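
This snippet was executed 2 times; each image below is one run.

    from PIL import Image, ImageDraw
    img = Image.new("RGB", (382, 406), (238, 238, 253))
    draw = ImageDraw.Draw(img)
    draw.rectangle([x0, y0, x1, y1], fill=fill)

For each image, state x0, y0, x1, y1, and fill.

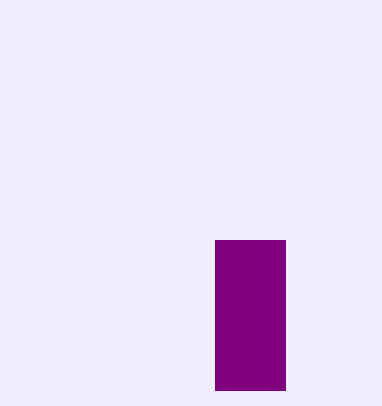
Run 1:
x0 = 215
y0 = 240
x1 = 285
y1 = 390
fill = 'purple'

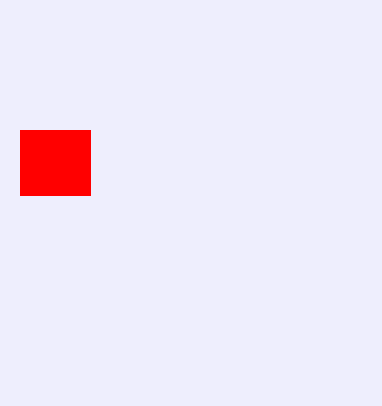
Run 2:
x0 = 20; y0 = 130; x1 = 90; y1 = 195; fill = 'red'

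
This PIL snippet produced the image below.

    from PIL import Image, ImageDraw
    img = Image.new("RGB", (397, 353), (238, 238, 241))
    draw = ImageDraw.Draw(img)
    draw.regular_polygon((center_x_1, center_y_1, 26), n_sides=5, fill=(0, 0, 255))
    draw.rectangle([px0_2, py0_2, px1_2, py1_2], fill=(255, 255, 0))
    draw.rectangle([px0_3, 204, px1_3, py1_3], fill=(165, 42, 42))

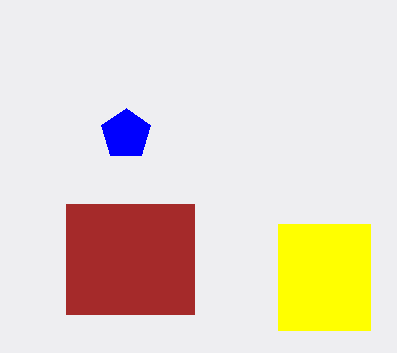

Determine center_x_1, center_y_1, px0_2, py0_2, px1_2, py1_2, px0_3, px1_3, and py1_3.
center_x_1 = 126
center_y_1 = 134
px0_2 = 278
py0_2 = 224
px1_2 = 370
py1_2 = 330
px0_3 = 66
px1_3 = 194
py1_3 = 314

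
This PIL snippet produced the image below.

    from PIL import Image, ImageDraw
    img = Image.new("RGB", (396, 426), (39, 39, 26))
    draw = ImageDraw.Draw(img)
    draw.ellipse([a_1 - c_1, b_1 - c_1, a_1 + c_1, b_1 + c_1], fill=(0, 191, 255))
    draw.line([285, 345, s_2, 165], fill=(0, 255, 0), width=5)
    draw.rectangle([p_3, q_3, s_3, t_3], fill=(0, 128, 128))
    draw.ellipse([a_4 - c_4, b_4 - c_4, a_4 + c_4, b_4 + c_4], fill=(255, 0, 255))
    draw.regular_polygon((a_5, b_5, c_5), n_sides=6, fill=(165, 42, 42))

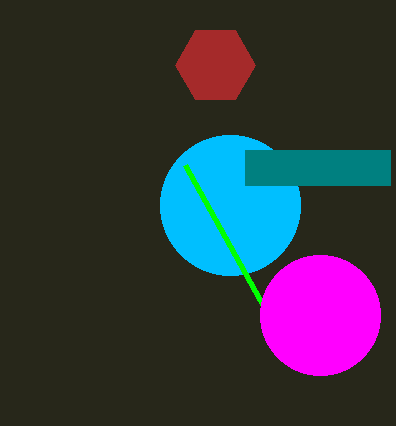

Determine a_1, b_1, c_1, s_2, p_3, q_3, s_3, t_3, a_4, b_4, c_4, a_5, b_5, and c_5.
a_1 = 230; b_1 = 205; c_1 = 70; s_2 = 185; p_3 = 245; q_3 = 150; s_3 = 390; t_3 = 185; a_4 = 320; b_4 = 315; c_4 = 60; a_5 = 215; b_5 = 65; c_5 = 40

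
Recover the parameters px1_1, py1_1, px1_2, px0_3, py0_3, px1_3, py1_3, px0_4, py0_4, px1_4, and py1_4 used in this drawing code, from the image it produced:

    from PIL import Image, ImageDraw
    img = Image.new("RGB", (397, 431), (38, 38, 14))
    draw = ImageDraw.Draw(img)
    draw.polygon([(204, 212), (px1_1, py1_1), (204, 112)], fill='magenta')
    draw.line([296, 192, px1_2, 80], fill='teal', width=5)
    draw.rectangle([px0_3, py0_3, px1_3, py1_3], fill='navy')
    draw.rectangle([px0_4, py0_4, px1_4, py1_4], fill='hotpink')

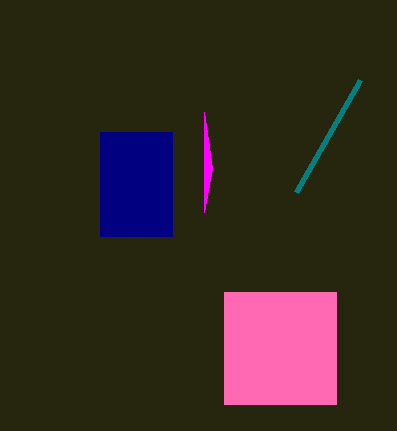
px1_1 = 212; py1_1 = 168; px1_2 = 360; px0_3 = 100; py0_3 = 132; px1_3 = 172; py1_3 = 236; px0_4 = 224; py0_4 = 292; px1_4 = 336; py1_4 = 404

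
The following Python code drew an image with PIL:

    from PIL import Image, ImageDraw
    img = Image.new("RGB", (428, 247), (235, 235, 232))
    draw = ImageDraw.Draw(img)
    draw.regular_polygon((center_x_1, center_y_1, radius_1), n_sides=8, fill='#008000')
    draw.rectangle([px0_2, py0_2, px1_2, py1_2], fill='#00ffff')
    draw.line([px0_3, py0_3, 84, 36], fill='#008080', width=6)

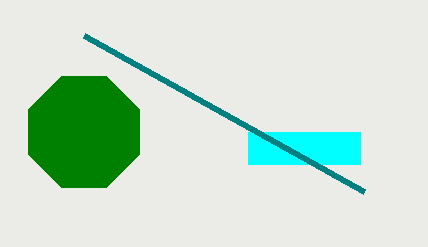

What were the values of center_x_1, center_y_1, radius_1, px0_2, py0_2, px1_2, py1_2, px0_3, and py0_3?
center_x_1 = 84; center_y_1 = 132; radius_1 = 60; px0_2 = 248; py0_2 = 132; px1_2 = 360; py1_2 = 164; px0_3 = 364; py0_3 = 192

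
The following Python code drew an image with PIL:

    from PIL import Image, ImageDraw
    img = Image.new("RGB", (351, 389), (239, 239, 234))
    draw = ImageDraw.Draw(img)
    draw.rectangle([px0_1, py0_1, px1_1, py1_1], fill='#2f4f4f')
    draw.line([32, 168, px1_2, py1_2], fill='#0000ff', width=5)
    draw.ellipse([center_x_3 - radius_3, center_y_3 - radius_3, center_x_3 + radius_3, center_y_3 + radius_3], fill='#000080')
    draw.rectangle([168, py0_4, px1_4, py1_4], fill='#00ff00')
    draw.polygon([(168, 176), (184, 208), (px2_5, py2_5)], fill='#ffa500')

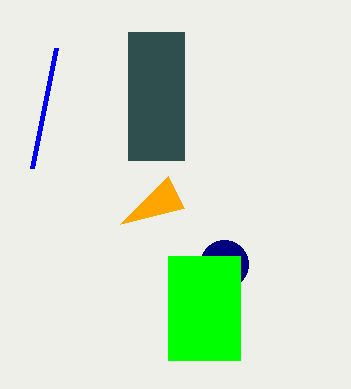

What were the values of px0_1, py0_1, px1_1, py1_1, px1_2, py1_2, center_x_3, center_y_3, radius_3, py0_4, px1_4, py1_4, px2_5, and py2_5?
px0_1 = 128, py0_1 = 32, px1_1 = 184, py1_1 = 160, px1_2 = 56, py1_2 = 48, center_x_3 = 224, center_y_3 = 264, radius_3 = 24, py0_4 = 256, px1_4 = 240, py1_4 = 360, px2_5 = 120, py2_5 = 224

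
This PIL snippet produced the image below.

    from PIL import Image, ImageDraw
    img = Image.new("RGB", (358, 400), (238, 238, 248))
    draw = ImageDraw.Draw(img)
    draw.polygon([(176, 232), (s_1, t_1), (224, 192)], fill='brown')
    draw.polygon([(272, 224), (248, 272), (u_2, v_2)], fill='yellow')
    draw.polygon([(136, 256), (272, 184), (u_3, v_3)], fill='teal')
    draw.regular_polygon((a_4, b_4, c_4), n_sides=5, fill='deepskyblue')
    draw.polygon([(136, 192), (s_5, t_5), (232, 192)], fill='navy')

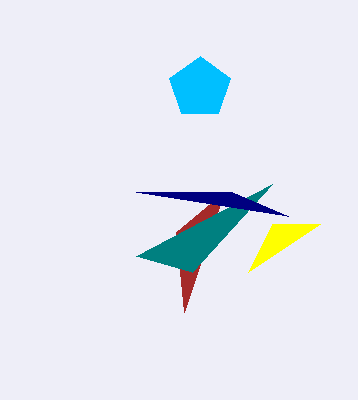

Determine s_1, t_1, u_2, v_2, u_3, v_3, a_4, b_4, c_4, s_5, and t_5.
s_1 = 184
t_1 = 312
u_2 = 320
v_2 = 224
u_3 = 192
v_3 = 272
a_4 = 200
b_4 = 88
c_4 = 32
s_5 = 288
t_5 = 216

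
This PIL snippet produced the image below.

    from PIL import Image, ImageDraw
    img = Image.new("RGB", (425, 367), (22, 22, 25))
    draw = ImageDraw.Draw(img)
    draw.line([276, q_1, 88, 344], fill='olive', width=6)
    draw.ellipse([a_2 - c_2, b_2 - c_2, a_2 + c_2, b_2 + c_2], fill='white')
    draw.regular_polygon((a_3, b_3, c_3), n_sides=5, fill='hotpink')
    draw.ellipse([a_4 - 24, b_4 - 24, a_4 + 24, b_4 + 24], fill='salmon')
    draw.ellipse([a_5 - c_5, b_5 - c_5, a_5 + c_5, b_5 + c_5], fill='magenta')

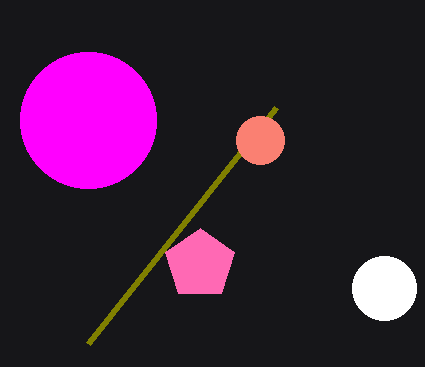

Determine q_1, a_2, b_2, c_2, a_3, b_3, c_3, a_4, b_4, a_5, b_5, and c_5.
q_1 = 108, a_2 = 384, b_2 = 288, c_2 = 32, a_3 = 200, b_3 = 264, c_3 = 36, a_4 = 260, b_4 = 140, a_5 = 88, b_5 = 120, c_5 = 68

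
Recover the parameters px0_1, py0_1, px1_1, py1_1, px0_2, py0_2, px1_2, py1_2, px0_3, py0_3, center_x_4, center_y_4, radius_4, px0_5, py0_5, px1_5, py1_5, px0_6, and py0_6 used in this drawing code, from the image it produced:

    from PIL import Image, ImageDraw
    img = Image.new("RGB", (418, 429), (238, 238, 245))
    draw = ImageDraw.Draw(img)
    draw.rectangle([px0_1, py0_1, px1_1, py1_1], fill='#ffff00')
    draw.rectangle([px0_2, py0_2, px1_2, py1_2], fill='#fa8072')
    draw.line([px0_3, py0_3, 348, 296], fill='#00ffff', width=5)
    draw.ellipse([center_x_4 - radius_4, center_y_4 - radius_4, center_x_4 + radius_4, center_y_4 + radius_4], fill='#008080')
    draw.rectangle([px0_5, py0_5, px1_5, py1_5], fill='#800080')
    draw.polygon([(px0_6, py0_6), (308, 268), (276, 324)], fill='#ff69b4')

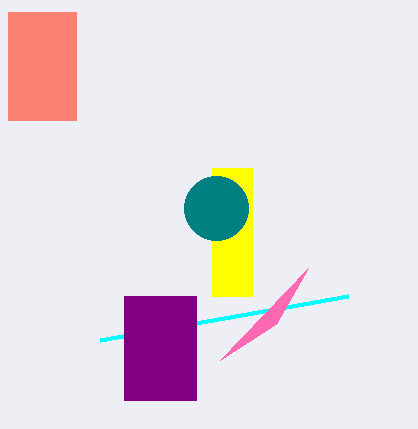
px0_1 = 212; py0_1 = 168; px1_1 = 252; py1_1 = 296; px0_2 = 8; py0_2 = 12; px1_2 = 76; py1_2 = 120; px0_3 = 100; py0_3 = 340; center_x_4 = 216; center_y_4 = 208; radius_4 = 32; px0_5 = 124; py0_5 = 296; px1_5 = 196; py1_5 = 400; px0_6 = 220; py0_6 = 360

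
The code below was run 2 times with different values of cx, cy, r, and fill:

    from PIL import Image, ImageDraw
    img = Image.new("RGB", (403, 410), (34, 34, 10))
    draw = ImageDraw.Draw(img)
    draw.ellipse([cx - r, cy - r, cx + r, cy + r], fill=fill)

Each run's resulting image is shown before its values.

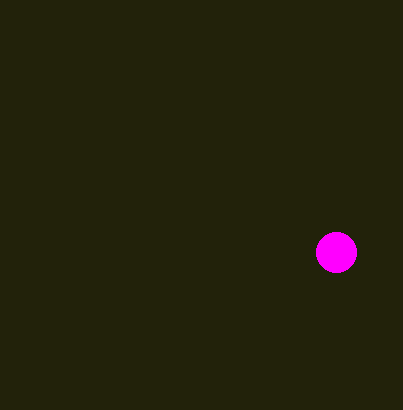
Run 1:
cx = 336
cy = 252
r = 20
fill = 'magenta'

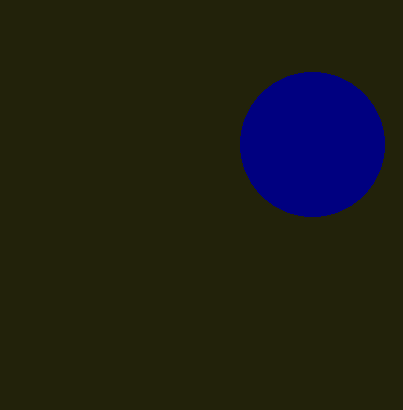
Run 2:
cx = 312, cy = 144, r = 72, fill = 'navy'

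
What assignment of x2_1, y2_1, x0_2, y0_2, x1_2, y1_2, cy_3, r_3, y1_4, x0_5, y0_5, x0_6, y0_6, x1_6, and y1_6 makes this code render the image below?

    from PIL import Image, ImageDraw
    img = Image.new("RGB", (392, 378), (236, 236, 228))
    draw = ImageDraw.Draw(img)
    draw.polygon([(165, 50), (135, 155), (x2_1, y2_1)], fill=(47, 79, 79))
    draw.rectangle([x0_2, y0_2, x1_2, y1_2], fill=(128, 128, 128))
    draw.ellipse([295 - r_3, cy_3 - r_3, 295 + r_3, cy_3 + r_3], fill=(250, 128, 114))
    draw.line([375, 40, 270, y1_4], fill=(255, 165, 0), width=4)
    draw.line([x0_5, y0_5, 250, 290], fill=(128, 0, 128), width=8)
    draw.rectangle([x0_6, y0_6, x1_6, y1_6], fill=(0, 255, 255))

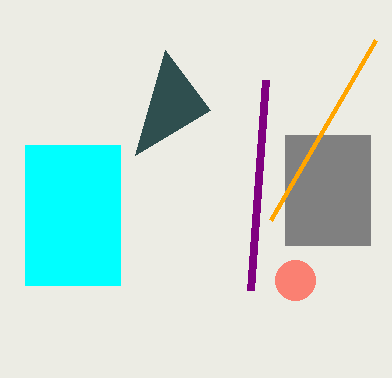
x2_1 = 210; y2_1 = 110; x0_2 = 285; y0_2 = 135; x1_2 = 370; y1_2 = 245; cy_3 = 280; r_3 = 20; y1_4 = 220; x0_5 = 265; y0_5 = 80; x0_6 = 25; y0_6 = 145; x1_6 = 120; y1_6 = 285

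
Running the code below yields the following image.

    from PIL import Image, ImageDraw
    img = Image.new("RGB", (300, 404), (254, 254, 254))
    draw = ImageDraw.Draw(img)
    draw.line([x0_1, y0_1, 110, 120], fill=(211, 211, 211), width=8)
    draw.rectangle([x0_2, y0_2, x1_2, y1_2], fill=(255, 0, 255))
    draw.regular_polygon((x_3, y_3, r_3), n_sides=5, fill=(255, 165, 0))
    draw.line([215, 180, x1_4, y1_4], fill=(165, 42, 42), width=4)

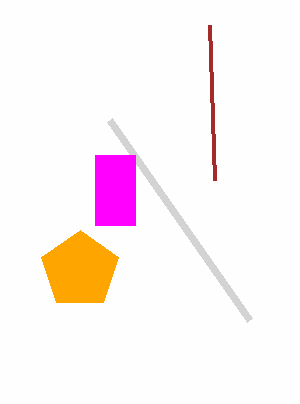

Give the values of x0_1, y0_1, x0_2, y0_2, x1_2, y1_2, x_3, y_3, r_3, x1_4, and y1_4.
x0_1 = 250
y0_1 = 320
x0_2 = 95
y0_2 = 155
x1_2 = 135
y1_2 = 225
x_3 = 80
y_3 = 270
r_3 = 40
x1_4 = 210
y1_4 = 25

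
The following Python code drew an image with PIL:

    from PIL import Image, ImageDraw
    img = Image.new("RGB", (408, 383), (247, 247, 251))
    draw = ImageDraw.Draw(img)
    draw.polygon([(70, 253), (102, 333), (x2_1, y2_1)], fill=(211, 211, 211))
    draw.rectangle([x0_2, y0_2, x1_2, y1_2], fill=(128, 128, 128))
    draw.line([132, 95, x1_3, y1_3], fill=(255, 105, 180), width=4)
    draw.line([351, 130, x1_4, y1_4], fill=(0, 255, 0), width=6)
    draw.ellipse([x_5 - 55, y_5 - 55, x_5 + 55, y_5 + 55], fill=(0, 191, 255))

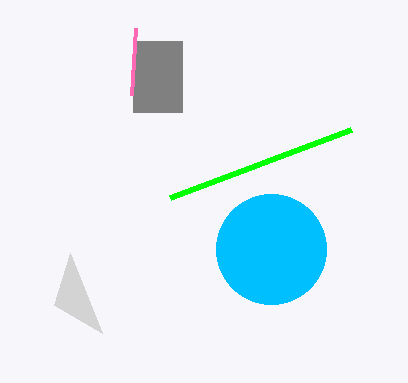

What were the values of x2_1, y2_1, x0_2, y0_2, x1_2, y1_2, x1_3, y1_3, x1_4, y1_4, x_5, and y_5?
x2_1 = 54
y2_1 = 305
x0_2 = 133
y0_2 = 41
x1_2 = 182
y1_2 = 112
x1_3 = 136
y1_3 = 28
x1_4 = 170
y1_4 = 198
x_5 = 271
y_5 = 249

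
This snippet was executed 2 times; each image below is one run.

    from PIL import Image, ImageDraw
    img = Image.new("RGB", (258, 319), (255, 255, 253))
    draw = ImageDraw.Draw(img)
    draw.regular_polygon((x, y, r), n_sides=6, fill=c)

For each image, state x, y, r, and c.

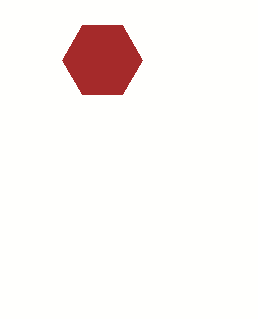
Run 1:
x = 102
y = 60
r = 40
c = 'brown'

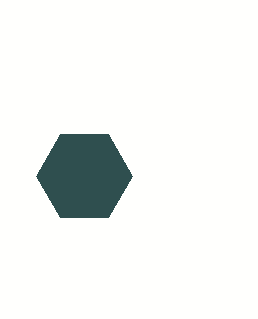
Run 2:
x = 84, y = 176, r = 48, c = 'darkslategray'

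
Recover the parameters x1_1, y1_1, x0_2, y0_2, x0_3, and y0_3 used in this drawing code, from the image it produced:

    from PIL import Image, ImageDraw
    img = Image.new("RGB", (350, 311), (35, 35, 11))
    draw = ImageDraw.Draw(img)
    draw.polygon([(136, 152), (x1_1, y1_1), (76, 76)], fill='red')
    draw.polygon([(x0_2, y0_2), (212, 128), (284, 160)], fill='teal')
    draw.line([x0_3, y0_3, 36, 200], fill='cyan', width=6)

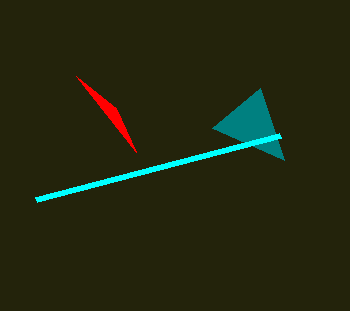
x1_1 = 116; y1_1 = 108; x0_2 = 260; y0_2 = 88; x0_3 = 280; y0_3 = 136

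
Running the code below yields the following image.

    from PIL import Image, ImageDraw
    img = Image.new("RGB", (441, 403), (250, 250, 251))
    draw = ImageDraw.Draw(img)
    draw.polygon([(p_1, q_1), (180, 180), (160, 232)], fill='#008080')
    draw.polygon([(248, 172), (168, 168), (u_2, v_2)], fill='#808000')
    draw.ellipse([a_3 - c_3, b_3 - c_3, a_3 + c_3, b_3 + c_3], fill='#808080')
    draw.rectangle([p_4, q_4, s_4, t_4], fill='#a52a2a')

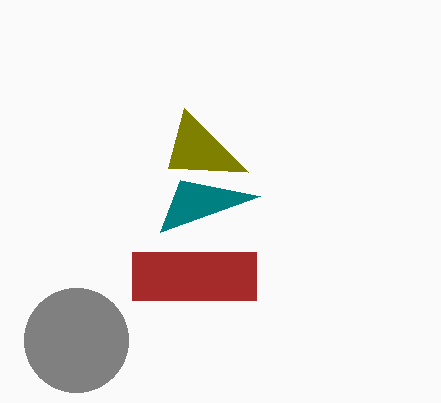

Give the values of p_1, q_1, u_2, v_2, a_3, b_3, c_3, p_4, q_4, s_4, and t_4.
p_1 = 260
q_1 = 196
u_2 = 184
v_2 = 108
a_3 = 76
b_3 = 340
c_3 = 52
p_4 = 132
q_4 = 252
s_4 = 256
t_4 = 300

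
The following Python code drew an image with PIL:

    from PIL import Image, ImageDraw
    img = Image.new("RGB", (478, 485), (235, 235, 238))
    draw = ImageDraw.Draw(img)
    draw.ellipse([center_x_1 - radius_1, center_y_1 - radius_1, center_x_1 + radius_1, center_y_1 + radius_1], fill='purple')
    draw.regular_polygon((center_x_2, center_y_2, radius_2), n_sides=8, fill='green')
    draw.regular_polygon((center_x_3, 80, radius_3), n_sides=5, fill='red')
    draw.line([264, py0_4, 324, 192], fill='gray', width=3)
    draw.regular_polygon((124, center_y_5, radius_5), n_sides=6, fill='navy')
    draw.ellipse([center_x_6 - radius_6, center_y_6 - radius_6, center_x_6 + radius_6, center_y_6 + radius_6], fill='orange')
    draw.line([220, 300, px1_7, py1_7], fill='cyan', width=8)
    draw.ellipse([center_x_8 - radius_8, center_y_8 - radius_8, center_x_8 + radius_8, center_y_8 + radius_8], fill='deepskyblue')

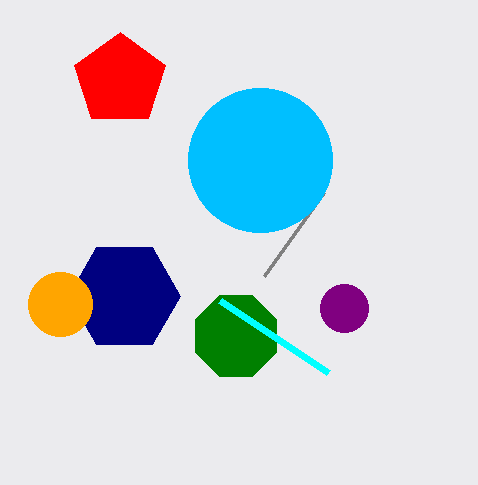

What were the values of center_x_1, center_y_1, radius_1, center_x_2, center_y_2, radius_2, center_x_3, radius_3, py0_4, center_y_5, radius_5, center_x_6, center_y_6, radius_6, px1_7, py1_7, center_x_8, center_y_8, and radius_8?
center_x_1 = 344, center_y_1 = 308, radius_1 = 24, center_x_2 = 236, center_y_2 = 336, radius_2 = 44, center_x_3 = 120, radius_3 = 48, py0_4 = 276, center_y_5 = 296, radius_5 = 56, center_x_6 = 60, center_y_6 = 304, radius_6 = 32, px1_7 = 328, py1_7 = 372, center_x_8 = 260, center_y_8 = 160, radius_8 = 72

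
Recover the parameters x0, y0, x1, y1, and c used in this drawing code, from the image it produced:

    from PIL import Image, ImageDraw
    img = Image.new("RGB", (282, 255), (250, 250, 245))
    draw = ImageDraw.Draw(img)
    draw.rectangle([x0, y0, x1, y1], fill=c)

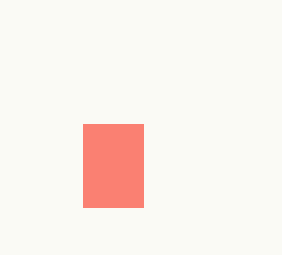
x0 = 83; y0 = 124; x1 = 143; y1 = 207; c = 'salmon'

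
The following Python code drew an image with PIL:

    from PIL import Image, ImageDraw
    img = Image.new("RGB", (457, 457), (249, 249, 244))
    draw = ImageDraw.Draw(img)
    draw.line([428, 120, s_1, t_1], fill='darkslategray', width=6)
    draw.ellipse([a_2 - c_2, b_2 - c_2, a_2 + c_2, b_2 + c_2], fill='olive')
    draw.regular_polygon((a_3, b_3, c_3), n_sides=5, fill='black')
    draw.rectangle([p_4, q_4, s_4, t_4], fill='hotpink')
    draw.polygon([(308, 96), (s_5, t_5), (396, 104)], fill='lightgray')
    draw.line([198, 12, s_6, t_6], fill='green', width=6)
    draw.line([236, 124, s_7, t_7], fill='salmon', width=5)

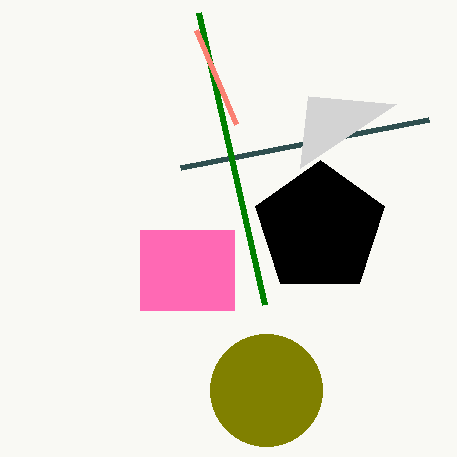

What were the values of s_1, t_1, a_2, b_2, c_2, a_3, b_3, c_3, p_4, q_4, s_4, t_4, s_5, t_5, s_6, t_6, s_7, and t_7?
s_1 = 180
t_1 = 168
a_2 = 266
b_2 = 390
c_2 = 56
a_3 = 320
b_3 = 228
c_3 = 68
p_4 = 140
q_4 = 230
s_4 = 234
t_4 = 310
s_5 = 300
t_5 = 168
s_6 = 264
t_6 = 304
s_7 = 196
t_7 = 30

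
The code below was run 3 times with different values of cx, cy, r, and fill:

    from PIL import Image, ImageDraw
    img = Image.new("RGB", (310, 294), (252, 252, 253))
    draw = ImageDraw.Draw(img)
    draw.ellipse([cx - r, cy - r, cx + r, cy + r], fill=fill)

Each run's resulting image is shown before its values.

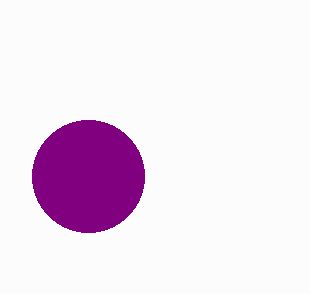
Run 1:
cx = 88, cy = 176, r = 56, fill = 'purple'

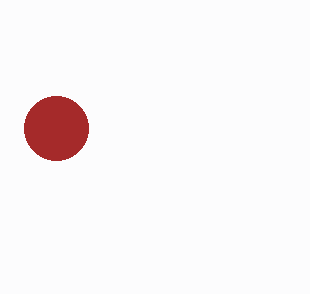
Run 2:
cx = 56, cy = 128, r = 32, fill = 'brown'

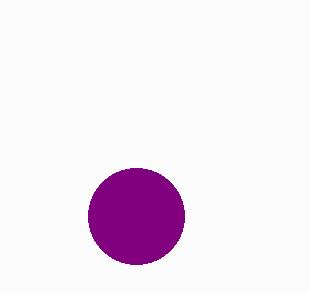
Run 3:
cx = 136, cy = 216, r = 48, fill = 'purple'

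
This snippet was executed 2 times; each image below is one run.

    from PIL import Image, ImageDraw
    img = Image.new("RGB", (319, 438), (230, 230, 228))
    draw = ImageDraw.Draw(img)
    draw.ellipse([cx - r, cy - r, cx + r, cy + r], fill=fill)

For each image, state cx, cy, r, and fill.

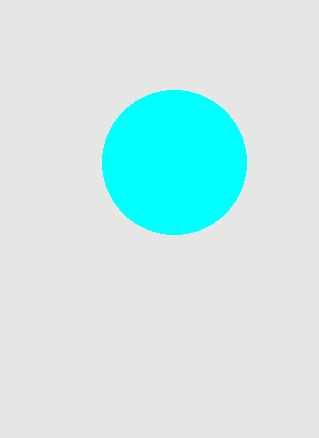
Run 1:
cx = 174; cy = 162; r = 72; fill = 'cyan'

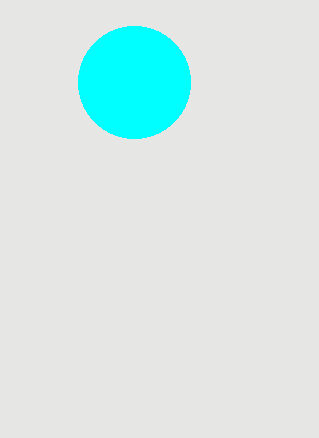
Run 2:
cx = 134, cy = 82, r = 56, fill = 'cyan'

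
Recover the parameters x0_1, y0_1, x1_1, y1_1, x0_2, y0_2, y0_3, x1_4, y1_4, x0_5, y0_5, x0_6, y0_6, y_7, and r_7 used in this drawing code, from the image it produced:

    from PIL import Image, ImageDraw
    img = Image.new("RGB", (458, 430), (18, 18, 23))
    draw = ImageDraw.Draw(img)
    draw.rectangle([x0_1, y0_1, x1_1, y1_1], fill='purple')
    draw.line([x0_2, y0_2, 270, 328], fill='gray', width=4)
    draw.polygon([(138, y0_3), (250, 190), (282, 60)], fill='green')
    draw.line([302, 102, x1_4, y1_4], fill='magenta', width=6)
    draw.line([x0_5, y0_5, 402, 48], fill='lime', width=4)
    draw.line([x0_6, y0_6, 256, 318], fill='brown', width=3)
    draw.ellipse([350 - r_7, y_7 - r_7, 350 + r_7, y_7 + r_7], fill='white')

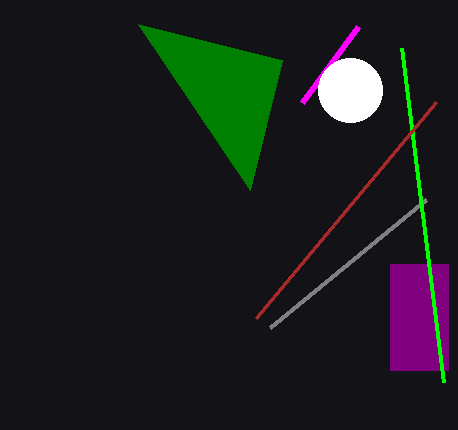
x0_1 = 390, y0_1 = 264, x1_1 = 448, y1_1 = 370, x0_2 = 426, y0_2 = 200, y0_3 = 24, x1_4 = 358, y1_4 = 26, x0_5 = 444, y0_5 = 382, x0_6 = 436, y0_6 = 102, y_7 = 90, r_7 = 32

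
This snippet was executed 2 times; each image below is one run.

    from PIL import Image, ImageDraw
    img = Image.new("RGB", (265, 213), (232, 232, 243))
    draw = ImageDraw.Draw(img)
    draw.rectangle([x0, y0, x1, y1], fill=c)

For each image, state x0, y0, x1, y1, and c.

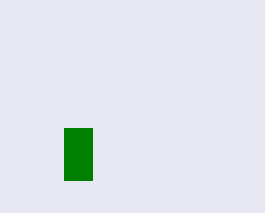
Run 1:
x0 = 64, y0 = 128, x1 = 92, y1 = 180, c = 'green'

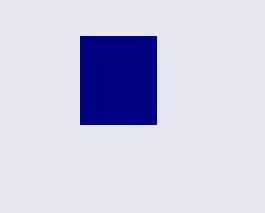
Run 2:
x0 = 80; y0 = 36; x1 = 156; y1 = 124; c = 'navy'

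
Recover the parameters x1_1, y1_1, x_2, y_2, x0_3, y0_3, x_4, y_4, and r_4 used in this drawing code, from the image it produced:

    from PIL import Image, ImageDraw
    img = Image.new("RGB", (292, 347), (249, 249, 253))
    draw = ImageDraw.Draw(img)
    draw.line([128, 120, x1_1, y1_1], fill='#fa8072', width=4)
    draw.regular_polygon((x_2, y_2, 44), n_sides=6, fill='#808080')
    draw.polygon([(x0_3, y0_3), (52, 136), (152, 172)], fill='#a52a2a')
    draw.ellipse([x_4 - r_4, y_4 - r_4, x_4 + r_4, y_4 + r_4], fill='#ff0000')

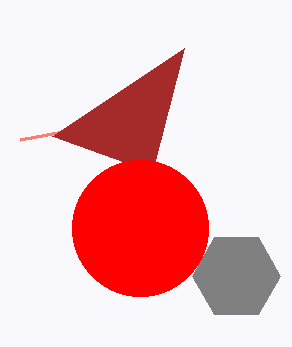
x1_1 = 20
y1_1 = 140
x_2 = 236
y_2 = 276
x0_3 = 184
y0_3 = 48
x_4 = 140
y_4 = 228
r_4 = 68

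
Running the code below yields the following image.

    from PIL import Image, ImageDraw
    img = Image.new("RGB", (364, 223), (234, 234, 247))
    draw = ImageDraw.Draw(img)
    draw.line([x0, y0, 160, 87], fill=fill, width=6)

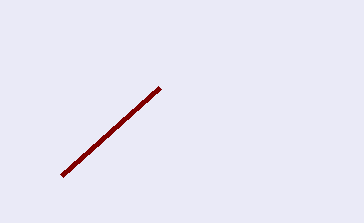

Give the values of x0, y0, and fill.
x0 = 62; y0 = 175; fill = 'maroon'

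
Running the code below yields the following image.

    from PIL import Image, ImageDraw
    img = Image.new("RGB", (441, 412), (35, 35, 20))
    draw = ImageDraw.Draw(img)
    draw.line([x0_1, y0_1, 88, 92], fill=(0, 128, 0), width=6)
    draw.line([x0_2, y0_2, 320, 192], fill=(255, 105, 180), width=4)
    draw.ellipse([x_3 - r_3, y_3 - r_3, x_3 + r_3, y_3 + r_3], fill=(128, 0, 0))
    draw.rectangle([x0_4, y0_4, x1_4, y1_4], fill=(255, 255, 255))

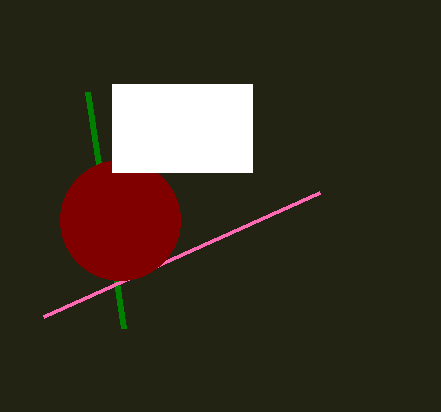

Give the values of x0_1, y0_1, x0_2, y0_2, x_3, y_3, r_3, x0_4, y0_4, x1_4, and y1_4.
x0_1 = 124; y0_1 = 328; x0_2 = 44; y0_2 = 316; x_3 = 120; y_3 = 220; r_3 = 60; x0_4 = 112; y0_4 = 84; x1_4 = 252; y1_4 = 172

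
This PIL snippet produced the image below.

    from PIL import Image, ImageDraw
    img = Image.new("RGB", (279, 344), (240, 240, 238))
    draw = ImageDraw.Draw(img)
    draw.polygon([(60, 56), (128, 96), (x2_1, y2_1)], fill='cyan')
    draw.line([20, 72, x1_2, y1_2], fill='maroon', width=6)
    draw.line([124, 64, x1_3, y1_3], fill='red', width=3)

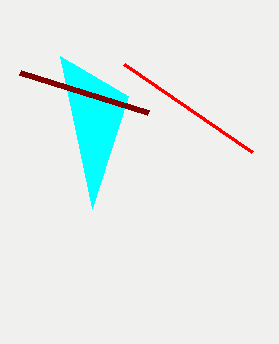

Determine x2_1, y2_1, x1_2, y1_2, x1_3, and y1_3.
x2_1 = 92; y2_1 = 208; x1_2 = 148; y1_2 = 112; x1_3 = 252; y1_3 = 152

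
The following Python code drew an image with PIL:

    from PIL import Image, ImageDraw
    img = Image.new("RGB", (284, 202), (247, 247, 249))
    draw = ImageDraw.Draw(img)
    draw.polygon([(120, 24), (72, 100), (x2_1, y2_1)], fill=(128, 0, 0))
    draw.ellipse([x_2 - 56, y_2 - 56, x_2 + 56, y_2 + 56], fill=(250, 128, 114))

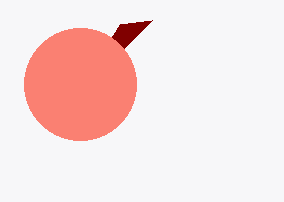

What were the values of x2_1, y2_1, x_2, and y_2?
x2_1 = 152
y2_1 = 20
x_2 = 80
y_2 = 84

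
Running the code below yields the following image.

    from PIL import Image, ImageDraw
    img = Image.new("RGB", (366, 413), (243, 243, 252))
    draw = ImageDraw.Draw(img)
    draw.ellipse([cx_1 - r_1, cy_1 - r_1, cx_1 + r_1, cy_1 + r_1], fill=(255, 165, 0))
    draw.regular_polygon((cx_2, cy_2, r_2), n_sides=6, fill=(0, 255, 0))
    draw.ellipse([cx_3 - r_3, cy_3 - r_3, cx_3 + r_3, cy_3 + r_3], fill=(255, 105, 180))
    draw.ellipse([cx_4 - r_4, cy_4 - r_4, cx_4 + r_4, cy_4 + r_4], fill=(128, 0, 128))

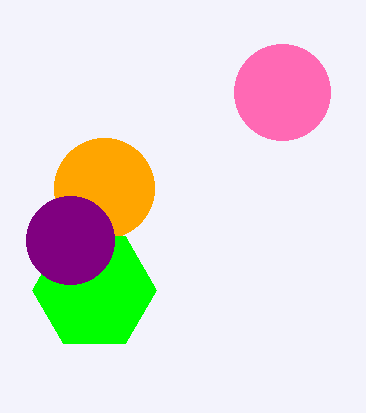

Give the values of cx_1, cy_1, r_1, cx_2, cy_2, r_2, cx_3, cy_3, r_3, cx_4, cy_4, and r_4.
cx_1 = 104
cy_1 = 188
r_1 = 50
cx_2 = 94
cy_2 = 290
r_2 = 62
cx_3 = 282
cy_3 = 92
r_3 = 48
cx_4 = 70
cy_4 = 240
r_4 = 44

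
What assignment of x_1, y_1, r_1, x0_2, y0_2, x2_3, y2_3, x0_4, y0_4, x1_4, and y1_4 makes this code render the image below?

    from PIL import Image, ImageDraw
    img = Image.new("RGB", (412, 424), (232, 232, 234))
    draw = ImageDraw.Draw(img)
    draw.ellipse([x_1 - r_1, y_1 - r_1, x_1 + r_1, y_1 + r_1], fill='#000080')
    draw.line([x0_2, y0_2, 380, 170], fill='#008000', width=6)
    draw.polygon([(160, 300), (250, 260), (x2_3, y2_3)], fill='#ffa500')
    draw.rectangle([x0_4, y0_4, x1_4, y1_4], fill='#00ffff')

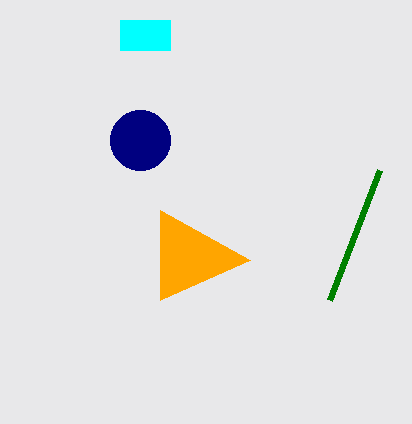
x_1 = 140, y_1 = 140, r_1 = 30, x0_2 = 330, y0_2 = 300, x2_3 = 160, y2_3 = 210, x0_4 = 120, y0_4 = 20, x1_4 = 170, y1_4 = 50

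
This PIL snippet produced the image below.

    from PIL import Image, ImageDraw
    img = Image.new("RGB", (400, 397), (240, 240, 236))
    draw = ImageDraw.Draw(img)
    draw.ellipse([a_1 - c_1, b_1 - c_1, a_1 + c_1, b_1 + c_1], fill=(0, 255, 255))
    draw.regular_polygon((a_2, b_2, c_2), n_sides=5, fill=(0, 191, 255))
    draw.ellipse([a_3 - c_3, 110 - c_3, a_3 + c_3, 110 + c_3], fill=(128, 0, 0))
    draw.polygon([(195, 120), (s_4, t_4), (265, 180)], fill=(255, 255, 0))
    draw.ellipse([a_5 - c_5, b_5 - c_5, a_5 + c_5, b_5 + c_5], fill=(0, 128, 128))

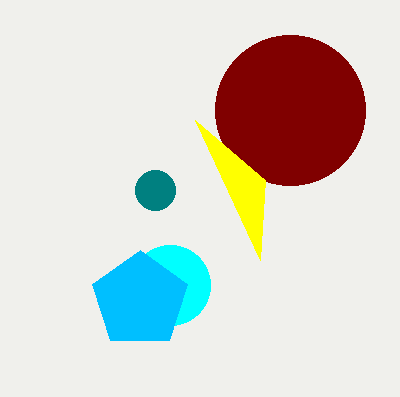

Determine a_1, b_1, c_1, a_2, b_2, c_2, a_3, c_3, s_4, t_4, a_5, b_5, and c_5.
a_1 = 170, b_1 = 285, c_1 = 40, a_2 = 140, b_2 = 300, c_2 = 50, a_3 = 290, c_3 = 75, s_4 = 260, t_4 = 260, a_5 = 155, b_5 = 190, c_5 = 20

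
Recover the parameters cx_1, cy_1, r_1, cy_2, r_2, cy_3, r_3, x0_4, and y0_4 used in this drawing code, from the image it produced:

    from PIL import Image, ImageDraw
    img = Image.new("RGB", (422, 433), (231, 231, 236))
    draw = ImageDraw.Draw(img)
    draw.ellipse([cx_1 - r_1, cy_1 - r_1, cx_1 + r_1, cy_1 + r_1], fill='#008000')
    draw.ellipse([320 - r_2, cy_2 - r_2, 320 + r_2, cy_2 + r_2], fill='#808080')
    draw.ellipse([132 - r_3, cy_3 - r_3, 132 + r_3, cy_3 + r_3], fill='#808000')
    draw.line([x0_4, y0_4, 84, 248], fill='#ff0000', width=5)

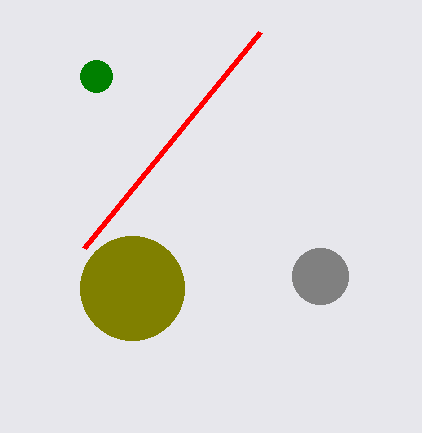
cx_1 = 96
cy_1 = 76
r_1 = 16
cy_2 = 276
r_2 = 28
cy_3 = 288
r_3 = 52
x0_4 = 260
y0_4 = 32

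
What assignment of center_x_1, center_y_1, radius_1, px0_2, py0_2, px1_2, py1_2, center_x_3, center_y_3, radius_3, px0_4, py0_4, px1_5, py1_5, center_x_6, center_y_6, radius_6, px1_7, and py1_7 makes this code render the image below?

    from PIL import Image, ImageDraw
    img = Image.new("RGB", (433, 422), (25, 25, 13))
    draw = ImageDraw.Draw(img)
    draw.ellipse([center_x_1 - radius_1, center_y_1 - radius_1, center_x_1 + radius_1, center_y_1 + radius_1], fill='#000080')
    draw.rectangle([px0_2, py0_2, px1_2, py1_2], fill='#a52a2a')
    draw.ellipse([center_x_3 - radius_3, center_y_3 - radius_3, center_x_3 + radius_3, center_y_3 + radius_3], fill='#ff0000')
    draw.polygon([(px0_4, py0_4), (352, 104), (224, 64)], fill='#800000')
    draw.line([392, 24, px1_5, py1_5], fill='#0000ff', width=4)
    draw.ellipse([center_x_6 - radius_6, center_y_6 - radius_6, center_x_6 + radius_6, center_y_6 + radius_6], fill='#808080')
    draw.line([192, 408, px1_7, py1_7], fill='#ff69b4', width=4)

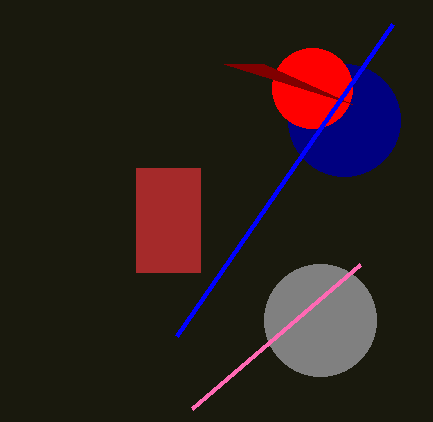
center_x_1 = 344
center_y_1 = 120
radius_1 = 56
px0_2 = 136
py0_2 = 168
px1_2 = 200
py1_2 = 272
center_x_3 = 312
center_y_3 = 88
radius_3 = 40
px0_4 = 264
py0_4 = 64
px1_5 = 176
py1_5 = 336
center_x_6 = 320
center_y_6 = 320
radius_6 = 56
px1_7 = 360
py1_7 = 264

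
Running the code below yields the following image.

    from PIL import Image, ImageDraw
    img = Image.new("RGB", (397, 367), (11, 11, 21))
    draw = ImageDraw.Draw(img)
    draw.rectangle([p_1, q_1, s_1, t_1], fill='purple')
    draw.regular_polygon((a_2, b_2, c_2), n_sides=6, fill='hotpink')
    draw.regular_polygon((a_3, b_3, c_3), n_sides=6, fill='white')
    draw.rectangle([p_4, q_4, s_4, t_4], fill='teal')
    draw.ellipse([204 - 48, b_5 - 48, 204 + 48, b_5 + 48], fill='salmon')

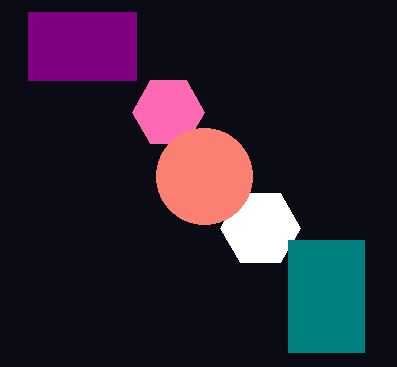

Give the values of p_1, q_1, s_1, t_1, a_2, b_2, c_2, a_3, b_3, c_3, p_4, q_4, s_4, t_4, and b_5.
p_1 = 28; q_1 = 12; s_1 = 136; t_1 = 80; a_2 = 168; b_2 = 112; c_2 = 36; a_3 = 260; b_3 = 228; c_3 = 40; p_4 = 288; q_4 = 240; s_4 = 364; t_4 = 352; b_5 = 176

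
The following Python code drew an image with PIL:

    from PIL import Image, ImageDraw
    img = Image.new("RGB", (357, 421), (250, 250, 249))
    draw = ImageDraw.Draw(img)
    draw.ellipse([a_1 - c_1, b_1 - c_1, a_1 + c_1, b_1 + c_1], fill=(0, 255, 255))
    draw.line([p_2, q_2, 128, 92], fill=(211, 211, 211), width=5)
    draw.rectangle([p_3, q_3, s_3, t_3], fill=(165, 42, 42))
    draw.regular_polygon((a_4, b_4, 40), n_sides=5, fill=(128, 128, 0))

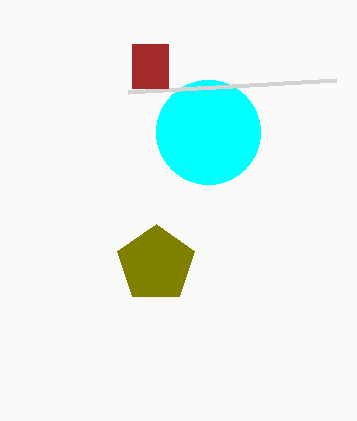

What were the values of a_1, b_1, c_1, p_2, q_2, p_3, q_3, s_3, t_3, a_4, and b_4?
a_1 = 208; b_1 = 132; c_1 = 52; p_2 = 336; q_2 = 80; p_3 = 132; q_3 = 44; s_3 = 168; t_3 = 88; a_4 = 156; b_4 = 264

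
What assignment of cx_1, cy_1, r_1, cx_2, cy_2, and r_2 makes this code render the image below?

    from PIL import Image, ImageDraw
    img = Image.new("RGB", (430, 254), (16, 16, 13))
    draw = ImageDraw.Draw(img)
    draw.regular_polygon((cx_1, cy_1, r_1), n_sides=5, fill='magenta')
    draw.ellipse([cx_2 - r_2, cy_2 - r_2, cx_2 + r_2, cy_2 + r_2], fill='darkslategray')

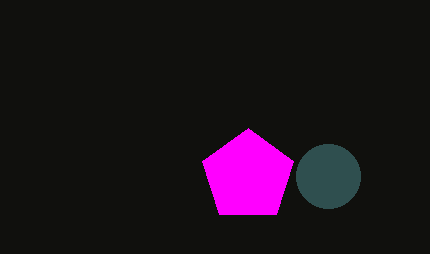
cx_1 = 248, cy_1 = 176, r_1 = 48, cx_2 = 328, cy_2 = 176, r_2 = 32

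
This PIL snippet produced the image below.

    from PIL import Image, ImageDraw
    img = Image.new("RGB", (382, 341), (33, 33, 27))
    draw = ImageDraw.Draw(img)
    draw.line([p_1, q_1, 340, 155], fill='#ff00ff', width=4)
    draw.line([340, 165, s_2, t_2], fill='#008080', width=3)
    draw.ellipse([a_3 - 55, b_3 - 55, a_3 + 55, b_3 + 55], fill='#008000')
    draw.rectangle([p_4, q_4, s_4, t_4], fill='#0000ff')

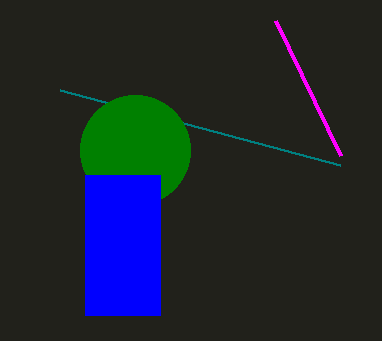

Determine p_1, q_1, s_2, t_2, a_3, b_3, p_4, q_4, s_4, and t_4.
p_1 = 275; q_1 = 20; s_2 = 60; t_2 = 90; a_3 = 135; b_3 = 150; p_4 = 85; q_4 = 175; s_4 = 160; t_4 = 315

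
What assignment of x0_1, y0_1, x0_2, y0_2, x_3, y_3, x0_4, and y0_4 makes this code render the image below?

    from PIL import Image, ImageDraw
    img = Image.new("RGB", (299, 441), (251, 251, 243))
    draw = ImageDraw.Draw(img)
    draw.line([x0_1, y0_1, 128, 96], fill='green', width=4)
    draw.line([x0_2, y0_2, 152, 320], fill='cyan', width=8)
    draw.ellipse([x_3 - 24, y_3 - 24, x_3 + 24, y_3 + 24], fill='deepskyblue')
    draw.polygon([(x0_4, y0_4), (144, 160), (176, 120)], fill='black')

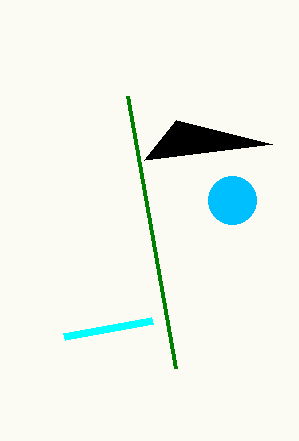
x0_1 = 176, y0_1 = 368, x0_2 = 64, y0_2 = 336, x_3 = 232, y_3 = 200, x0_4 = 272, y0_4 = 144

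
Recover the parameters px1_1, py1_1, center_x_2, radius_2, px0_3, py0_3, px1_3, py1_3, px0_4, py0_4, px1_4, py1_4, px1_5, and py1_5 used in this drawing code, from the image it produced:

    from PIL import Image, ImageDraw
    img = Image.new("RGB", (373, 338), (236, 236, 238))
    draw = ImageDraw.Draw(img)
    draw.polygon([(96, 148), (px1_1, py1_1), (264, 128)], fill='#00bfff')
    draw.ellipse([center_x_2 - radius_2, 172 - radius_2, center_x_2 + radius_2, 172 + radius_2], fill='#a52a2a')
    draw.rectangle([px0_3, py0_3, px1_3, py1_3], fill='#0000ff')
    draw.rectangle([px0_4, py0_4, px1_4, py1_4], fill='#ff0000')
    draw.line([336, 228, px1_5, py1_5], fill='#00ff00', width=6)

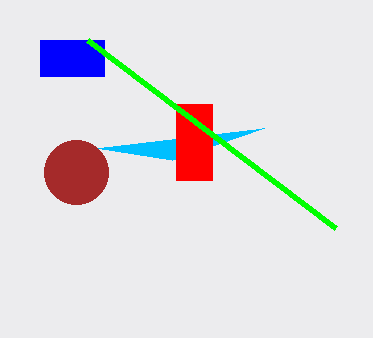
px1_1 = 172
py1_1 = 160
center_x_2 = 76
radius_2 = 32
px0_3 = 40
py0_3 = 40
px1_3 = 104
py1_3 = 76
px0_4 = 176
py0_4 = 104
px1_4 = 212
py1_4 = 180
px1_5 = 88
py1_5 = 40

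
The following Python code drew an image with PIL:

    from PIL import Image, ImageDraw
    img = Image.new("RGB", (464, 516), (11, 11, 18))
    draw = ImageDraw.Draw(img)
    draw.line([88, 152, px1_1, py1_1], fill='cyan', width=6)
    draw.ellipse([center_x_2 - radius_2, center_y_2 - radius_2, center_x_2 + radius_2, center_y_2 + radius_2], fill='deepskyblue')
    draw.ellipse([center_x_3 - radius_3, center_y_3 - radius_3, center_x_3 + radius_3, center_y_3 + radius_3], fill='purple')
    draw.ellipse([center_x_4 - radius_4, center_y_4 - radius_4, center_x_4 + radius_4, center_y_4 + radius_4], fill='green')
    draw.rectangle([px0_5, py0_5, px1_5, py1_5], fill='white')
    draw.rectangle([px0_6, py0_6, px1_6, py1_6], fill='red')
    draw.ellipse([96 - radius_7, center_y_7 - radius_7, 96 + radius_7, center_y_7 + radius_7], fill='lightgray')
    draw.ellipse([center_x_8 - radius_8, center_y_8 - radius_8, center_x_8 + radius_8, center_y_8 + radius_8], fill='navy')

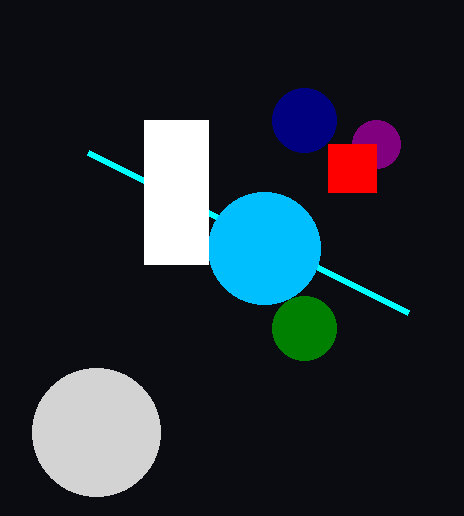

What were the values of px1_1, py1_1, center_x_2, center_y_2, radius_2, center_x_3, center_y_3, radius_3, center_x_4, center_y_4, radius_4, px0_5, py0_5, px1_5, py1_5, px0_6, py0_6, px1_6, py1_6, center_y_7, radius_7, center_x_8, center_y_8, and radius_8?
px1_1 = 408; py1_1 = 312; center_x_2 = 264; center_y_2 = 248; radius_2 = 56; center_x_3 = 376; center_y_3 = 144; radius_3 = 24; center_x_4 = 304; center_y_4 = 328; radius_4 = 32; px0_5 = 144; py0_5 = 120; px1_5 = 208; py1_5 = 264; px0_6 = 328; py0_6 = 144; px1_6 = 376; py1_6 = 192; center_y_7 = 432; radius_7 = 64; center_x_8 = 304; center_y_8 = 120; radius_8 = 32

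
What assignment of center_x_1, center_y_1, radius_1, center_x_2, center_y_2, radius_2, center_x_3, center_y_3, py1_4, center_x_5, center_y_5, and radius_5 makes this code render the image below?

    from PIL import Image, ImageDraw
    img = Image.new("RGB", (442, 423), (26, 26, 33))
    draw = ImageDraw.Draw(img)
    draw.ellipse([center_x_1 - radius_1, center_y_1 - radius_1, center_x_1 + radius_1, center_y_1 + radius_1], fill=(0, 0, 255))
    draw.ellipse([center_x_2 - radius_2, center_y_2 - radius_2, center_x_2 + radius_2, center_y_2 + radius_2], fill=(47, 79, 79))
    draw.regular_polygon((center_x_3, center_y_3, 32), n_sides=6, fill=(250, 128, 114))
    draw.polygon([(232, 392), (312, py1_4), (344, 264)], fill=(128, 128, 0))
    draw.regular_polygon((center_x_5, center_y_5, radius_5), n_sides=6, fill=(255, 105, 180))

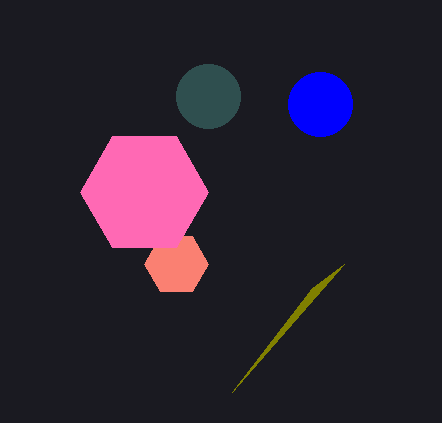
center_x_1 = 320, center_y_1 = 104, radius_1 = 32, center_x_2 = 208, center_y_2 = 96, radius_2 = 32, center_x_3 = 176, center_y_3 = 264, py1_4 = 288, center_x_5 = 144, center_y_5 = 192, radius_5 = 64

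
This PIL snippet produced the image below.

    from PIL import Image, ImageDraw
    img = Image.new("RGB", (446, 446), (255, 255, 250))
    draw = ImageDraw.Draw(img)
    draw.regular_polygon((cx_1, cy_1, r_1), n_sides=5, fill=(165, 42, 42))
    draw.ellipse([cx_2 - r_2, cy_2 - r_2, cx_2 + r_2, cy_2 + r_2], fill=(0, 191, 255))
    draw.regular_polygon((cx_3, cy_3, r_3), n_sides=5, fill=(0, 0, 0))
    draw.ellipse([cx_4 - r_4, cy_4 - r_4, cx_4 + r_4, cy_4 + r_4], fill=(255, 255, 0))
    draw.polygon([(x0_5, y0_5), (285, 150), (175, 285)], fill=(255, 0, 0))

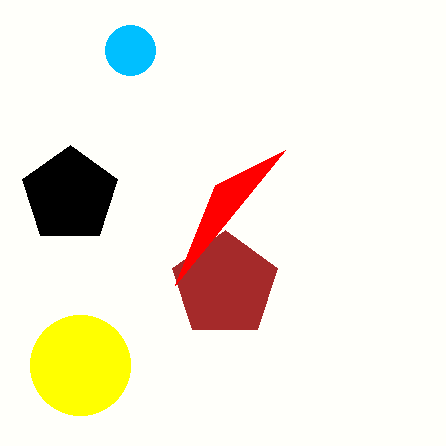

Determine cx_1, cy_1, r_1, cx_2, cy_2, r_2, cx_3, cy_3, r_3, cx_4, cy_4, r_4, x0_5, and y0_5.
cx_1 = 225, cy_1 = 285, r_1 = 55, cx_2 = 130, cy_2 = 50, r_2 = 25, cx_3 = 70, cy_3 = 195, r_3 = 50, cx_4 = 80, cy_4 = 365, r_4 = 50, x0_5 = 215, y0_5 = 185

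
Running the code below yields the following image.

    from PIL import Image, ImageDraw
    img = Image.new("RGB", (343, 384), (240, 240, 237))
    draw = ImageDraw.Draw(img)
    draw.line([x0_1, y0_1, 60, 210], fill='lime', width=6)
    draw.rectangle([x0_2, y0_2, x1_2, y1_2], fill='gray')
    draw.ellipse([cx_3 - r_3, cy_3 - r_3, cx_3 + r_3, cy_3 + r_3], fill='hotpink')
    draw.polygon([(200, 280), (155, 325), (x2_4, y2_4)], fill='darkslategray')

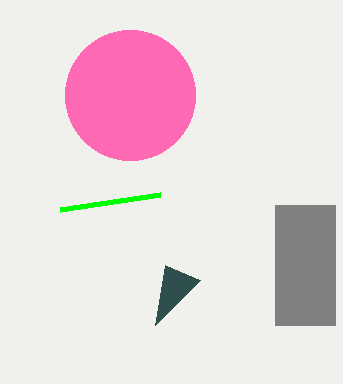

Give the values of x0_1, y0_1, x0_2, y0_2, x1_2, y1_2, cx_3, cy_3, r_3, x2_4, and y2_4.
x0_1 = 160; y0_1 = 195; x0_2 = 275; y0_2 = 205; x1_2 = 335; y1_2 = 325; cx_3 = 130; cy_3 = 95; r_3 = 65; x2_4 = 165; y2_4 = 265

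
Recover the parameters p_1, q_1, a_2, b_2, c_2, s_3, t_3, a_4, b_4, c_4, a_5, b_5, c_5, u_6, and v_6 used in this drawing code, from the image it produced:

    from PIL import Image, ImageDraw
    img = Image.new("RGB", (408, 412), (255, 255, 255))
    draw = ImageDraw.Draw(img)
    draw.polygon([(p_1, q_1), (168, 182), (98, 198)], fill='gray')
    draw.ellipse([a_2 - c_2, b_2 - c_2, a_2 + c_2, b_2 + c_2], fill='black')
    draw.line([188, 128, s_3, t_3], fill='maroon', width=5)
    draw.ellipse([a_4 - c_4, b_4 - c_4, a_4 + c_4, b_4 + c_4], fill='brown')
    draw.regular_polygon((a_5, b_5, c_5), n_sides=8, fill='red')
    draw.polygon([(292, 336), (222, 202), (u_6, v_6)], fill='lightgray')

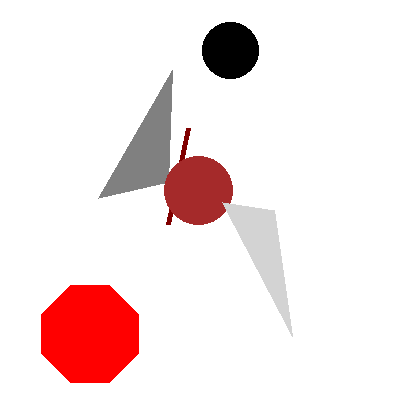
p_1 = 172; q_1 = 70; a_2 = 230; b_2 = 50; c_2 = 28; s_3 = 168; t_3 = 224; a_4 = 198; b_4 = 190; c_4 = 34; a_5 = 90; b_5 = 334; c_5 = 52; u_6 = 274; v_6 = 210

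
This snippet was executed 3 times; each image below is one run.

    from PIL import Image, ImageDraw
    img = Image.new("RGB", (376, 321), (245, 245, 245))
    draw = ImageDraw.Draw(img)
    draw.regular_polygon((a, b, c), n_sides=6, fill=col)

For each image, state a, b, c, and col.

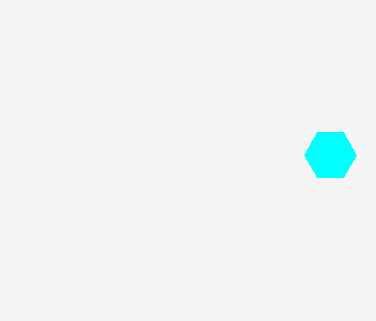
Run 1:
a = 330, b = 155, c = 26, col = 'cyan'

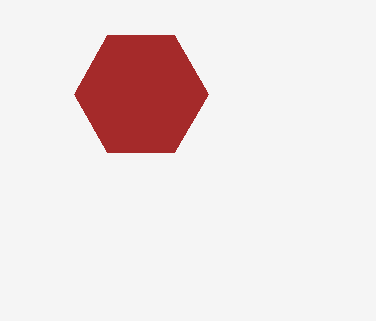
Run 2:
a = 141, b = 94, c = 67, col = 'brown'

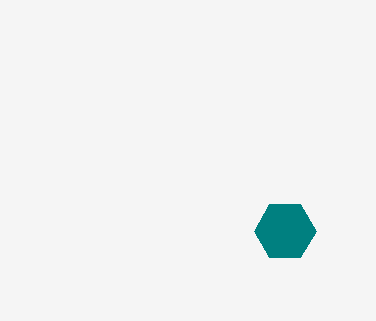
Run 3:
a = 285; b = 231; c = 31; col = 'teal'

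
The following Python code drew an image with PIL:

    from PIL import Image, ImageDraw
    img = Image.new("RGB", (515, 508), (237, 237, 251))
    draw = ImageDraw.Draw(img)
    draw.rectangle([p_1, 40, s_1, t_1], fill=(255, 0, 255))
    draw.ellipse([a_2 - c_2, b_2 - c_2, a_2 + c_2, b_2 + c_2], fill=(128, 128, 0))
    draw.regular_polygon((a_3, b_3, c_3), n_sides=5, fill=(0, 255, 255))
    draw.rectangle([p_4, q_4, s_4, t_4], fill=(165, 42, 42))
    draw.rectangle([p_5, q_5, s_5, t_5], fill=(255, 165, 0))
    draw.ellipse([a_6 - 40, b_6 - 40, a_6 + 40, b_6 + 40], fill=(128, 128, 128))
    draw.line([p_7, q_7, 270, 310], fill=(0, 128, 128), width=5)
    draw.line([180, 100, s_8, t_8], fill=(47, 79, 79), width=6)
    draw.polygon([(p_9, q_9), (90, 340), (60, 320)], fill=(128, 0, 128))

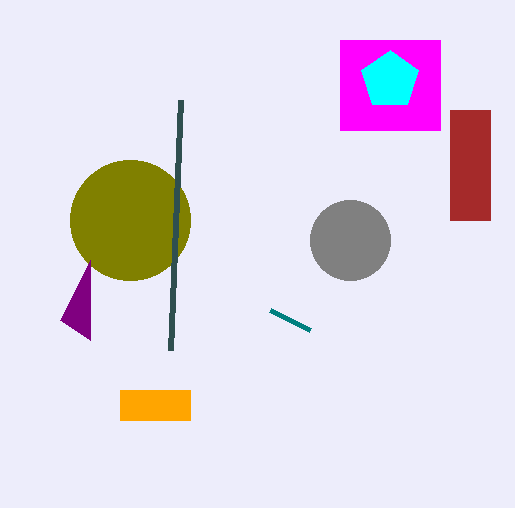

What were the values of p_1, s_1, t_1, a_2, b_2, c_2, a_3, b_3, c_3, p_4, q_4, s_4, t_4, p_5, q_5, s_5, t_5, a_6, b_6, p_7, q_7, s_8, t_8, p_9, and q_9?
p_1 = 340
s_1 = 440
t_1 = 130
a_2 = 130
b_2 = 220
c_2 = 60
a_3 = 390
b_3 = 80
c_3 = 30
p_4 = 450
q_4 = 110
s_4 = 490
t_4 = 220
p_5 = 120
q_5 = 390
s_5 = 190
t_5 = 420
a_6 = 350
b_6 = 240
p_7 = 310
q_7 = 330
s_8 = 170
t_8 = 350
p_9 = 90
q_9 = 260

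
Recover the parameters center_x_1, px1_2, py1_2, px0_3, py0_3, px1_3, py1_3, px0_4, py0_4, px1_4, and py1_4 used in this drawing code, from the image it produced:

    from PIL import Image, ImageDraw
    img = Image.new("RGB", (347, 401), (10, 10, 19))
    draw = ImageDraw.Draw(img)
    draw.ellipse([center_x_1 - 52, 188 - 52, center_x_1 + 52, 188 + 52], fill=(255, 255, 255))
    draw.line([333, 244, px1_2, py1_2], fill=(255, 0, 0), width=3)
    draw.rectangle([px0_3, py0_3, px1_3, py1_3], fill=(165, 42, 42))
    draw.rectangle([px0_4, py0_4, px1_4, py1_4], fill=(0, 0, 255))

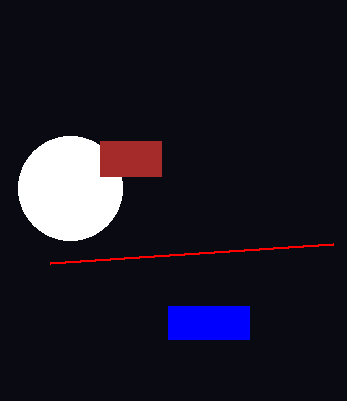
center_x_1 = 70
px1_2 = 50
py1_2 = 263
px0_3 = 100
py0_3 = 141
px1_3 = 161
py1_3 = 176
px0_4 = 168
py0_4 = 306
px1_4 = 249
py1_4 = 339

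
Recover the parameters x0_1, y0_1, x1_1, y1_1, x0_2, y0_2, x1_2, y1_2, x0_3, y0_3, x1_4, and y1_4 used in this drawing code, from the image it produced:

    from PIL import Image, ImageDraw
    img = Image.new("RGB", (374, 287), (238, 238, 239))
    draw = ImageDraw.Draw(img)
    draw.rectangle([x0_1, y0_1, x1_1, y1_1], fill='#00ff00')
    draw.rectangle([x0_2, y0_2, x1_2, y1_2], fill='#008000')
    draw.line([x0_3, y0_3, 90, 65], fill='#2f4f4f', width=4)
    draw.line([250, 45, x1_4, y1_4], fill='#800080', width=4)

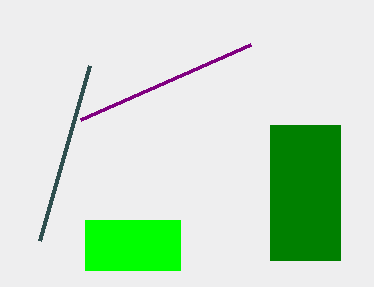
x0_1 = 85, y0_1 = 220, x1_1 = 180, y1_1 = 270, x0_2 = 270, y0_2 = 125, x1_2 = 340, y1_2 = 260, x0_3 = 40, y0_3 = 240, x1_4 = 80, y1_4 = 120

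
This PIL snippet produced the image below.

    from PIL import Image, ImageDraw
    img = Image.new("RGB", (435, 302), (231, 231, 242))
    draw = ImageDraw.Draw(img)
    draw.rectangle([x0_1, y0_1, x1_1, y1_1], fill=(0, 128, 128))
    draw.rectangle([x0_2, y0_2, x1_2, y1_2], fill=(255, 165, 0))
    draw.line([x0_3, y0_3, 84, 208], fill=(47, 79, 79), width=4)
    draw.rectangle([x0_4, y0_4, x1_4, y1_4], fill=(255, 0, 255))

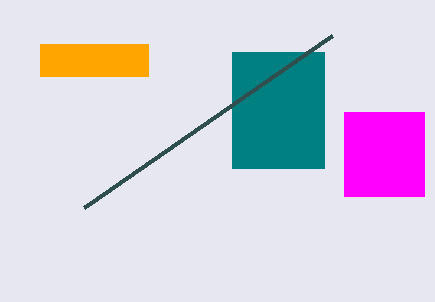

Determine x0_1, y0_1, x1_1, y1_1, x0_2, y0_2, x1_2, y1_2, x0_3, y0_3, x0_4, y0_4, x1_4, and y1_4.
x0_1 = 232; y0_1 = 52; x1_1 = 324; y1_1 = 168; x0_2 = 40; y0_2 = 44; x1_2 = 148; y1_2 = 76; x0_3 = 332; y0_3 = 36; x0_4 = 344; y0_4 = 112; x1_4 = 424; y1_4 = 196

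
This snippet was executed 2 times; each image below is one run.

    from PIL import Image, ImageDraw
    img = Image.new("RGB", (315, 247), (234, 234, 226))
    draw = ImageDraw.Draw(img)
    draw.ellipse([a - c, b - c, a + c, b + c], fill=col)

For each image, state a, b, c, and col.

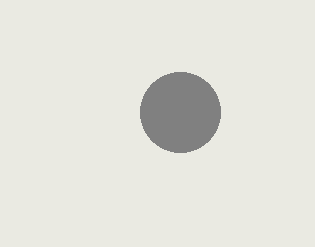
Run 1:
a = 180; b = 112; c = 40; col = 'gray'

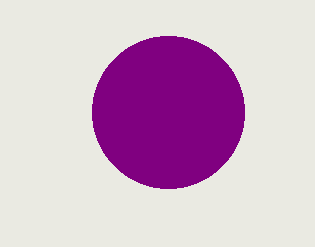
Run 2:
a = 168
b = 112
c = 76
col = 'purple'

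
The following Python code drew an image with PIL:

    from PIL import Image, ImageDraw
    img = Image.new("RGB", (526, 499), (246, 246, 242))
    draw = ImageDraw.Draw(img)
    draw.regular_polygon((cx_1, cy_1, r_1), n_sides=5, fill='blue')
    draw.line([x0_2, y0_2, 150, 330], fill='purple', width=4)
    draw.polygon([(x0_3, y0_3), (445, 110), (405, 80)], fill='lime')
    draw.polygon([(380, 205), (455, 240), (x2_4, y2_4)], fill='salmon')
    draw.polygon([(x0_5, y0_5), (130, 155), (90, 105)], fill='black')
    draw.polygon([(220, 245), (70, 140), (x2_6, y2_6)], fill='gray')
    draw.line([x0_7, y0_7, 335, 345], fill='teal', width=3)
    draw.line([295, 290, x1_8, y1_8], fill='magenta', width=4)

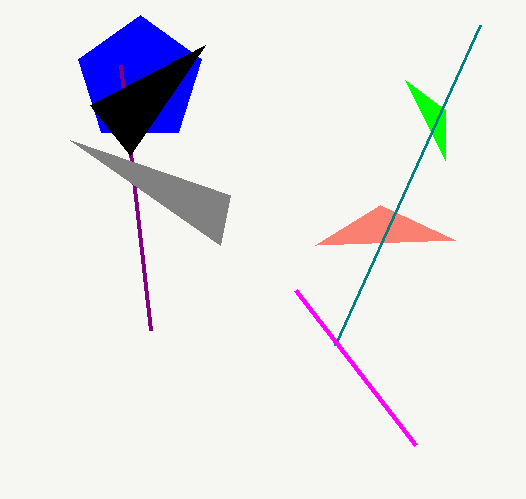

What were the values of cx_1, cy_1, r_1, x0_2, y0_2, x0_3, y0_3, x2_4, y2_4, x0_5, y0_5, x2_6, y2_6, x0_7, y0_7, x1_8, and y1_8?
cx_1 = 140
cy_1 = 80
r_1 = 65
x0_2 = 120
y0_2 = 65
x0_3 = 445
y0_3 = 160
x2_4 = 315
y2_4 = 245
x0_5 = 205
y0_5 = 45
x2_6 = 230
y2_6 = 195
x0_7 = 480
y0_7 = 25
x1_8 = 415
y1_8 = 445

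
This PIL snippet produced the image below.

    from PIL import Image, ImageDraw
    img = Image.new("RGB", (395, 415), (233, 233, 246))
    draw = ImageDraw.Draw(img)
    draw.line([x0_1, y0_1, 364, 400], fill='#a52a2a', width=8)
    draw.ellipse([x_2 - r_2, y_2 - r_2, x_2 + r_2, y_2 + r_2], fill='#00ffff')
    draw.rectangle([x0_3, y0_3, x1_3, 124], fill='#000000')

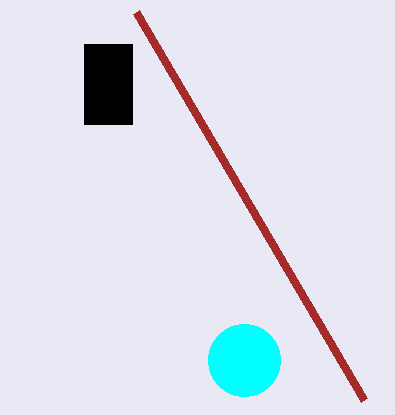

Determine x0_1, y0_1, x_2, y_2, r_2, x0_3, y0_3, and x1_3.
x0_1 = 136; y0_1 = 12; x_2 = 244; y_2 = 360; r_2 = 36; x0_3 = 84; y0_3 = 44; x1_3 = 132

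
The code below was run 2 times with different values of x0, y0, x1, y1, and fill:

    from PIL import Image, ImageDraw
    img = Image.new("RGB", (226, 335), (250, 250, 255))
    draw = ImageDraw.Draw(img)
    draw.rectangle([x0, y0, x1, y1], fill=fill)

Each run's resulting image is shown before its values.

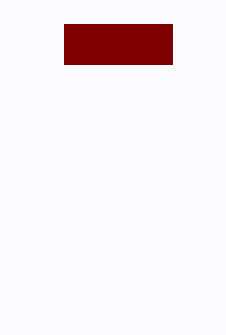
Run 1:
x0 = 64, y0 = 24, x1 = 172, y1 = 64, fill = 'maroon'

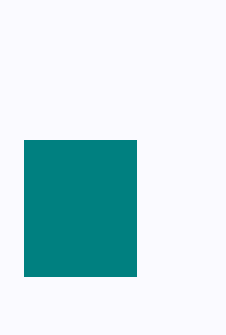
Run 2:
x0 = 24
y0 = 140
x1 = 136
y1 = 276
fill = 'teal'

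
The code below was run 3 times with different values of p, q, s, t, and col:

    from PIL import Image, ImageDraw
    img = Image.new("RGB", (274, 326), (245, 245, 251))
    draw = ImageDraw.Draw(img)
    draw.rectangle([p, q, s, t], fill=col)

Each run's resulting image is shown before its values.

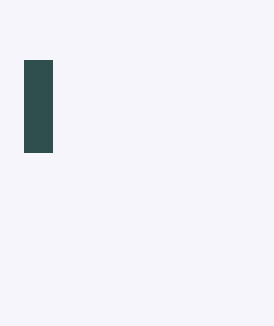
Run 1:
p = 24, q = 60, s = 52, t = 152, col = 'darkslategray'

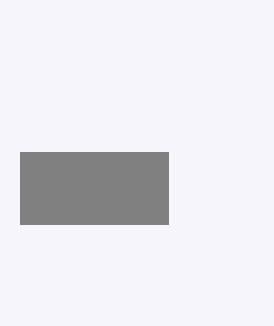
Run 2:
p = 20, q = 152, s = 168, t = 224, col = 'gray'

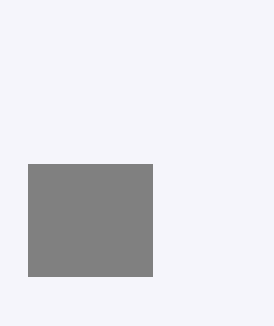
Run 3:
p = 28, q = 164, s = 152, t = 276, col = 'gray'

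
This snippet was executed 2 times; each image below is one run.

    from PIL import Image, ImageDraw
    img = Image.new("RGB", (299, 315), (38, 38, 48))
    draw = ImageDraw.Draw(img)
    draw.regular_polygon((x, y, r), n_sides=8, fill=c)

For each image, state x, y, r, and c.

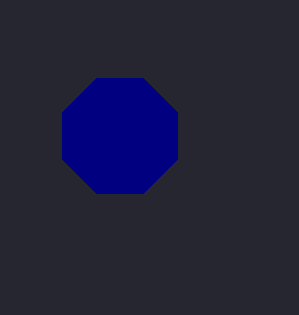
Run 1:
x = 120; y = 136; r = 62; c = 'navy'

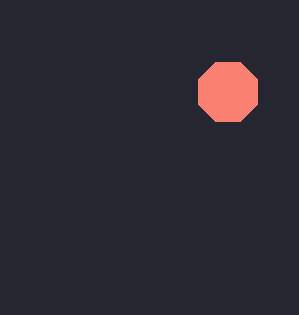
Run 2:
x = 228
y = 92
r = 32
c = 'salmon'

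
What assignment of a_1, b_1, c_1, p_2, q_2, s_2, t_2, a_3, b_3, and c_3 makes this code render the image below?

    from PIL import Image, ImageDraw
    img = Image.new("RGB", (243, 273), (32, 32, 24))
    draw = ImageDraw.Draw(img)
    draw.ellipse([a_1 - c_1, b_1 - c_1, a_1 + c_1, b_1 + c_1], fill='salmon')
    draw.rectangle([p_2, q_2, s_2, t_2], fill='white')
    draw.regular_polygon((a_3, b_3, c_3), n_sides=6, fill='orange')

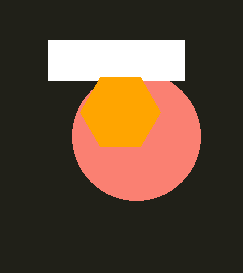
a_1 = 136
b_1 = 136
c_1 = 64
p_2 = 48
q_2 = 40
s_2 = 184
t_2 = 80
a_3 = 120
b_3 = 112
c_3 = 40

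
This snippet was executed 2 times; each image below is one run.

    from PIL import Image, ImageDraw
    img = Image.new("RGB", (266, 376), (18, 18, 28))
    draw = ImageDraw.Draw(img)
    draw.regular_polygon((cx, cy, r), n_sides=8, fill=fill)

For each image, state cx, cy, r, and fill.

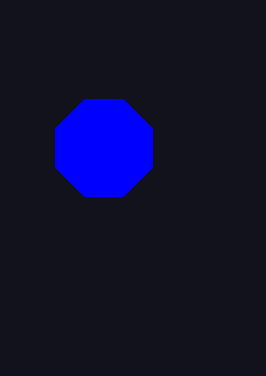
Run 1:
cx = 104
cy = 148
r = 52
fill = 'blue'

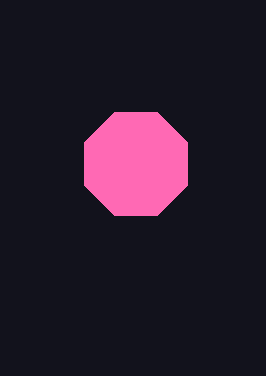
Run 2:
cx = 136, cy = 164, r = 56, fill = 'hotpink'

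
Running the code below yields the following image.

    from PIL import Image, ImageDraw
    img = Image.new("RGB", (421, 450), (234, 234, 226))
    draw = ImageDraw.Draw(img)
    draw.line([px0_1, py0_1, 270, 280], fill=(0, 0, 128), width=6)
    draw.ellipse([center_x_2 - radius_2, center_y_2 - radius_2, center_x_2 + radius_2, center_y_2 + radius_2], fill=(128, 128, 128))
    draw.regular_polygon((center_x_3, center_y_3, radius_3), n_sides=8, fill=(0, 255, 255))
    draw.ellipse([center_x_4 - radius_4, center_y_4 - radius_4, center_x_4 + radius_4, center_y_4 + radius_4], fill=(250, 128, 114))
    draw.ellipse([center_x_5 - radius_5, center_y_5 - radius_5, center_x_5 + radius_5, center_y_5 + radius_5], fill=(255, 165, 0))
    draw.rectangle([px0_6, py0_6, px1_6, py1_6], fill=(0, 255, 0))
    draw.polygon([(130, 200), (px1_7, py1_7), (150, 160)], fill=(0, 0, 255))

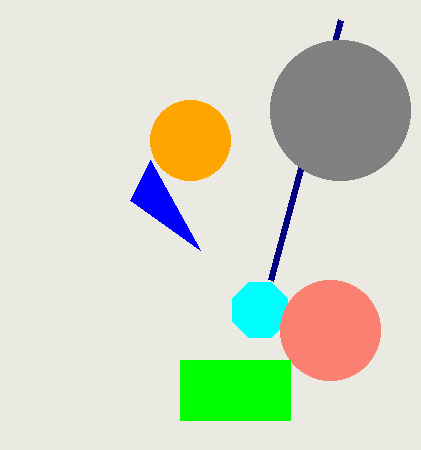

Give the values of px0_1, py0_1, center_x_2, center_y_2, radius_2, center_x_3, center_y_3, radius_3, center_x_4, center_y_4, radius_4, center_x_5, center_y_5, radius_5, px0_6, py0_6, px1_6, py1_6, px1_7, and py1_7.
px0_1 = 340; py0_1 = 20; center_x_2 = 340; center_y_2 = 110; radius_2 = 70; center_x_3 = 260; center_y_3 = 310; radius_3 = 30; center_x_4 = 330; center_y_4 = 330; radius_4 = 50; center_x_5 = 190; center_y_5 = 140; radius_5 = 40; px0_6 = 180; py0_6 = 360; px1_6 = 290; py1_6 = 420; px1_7 = 200; py1_7 = 250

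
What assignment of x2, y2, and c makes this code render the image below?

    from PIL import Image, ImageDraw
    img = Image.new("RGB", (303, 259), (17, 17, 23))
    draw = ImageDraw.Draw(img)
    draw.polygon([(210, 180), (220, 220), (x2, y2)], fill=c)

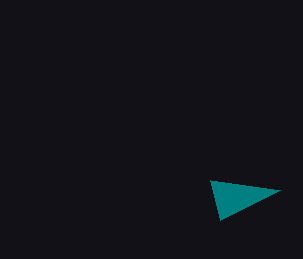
x2 = 280
y2 = 190
c = 'teal'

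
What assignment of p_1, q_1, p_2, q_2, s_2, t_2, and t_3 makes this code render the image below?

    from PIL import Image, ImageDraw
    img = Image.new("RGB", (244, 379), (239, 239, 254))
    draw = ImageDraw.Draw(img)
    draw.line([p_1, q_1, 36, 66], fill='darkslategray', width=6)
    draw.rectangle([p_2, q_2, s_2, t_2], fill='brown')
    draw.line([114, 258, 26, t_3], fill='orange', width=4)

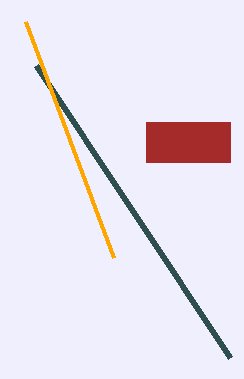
p_1 = 230
q_1 = 358
p_2 = 146
q_2 = 122
s_2 = 230
t_2 = 162
t_3 = 22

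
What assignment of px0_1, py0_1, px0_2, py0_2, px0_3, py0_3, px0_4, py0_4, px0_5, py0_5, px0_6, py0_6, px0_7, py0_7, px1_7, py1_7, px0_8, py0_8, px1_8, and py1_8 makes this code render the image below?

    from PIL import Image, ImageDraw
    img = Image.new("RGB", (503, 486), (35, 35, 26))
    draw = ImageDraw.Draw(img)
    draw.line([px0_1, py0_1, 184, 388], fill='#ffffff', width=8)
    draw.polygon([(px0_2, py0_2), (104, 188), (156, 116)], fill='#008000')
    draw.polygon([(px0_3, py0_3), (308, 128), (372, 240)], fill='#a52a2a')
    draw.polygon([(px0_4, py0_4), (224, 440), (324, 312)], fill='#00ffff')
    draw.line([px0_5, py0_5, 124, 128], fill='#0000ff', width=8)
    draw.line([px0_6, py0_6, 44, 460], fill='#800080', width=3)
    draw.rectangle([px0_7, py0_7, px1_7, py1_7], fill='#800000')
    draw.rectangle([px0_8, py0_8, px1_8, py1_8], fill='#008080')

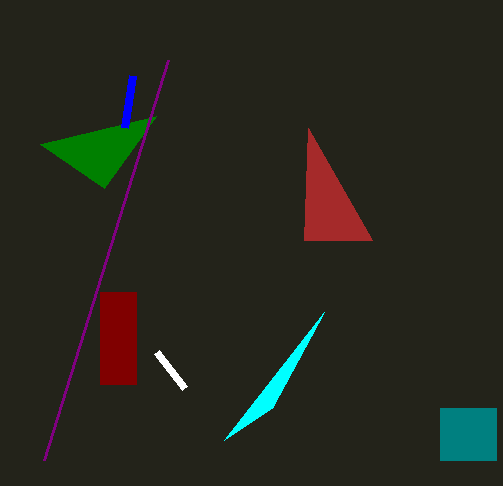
px0_1 = 156, py0_1 = 352, px0_2 = 40, py0_2 = 144, px0_3 = 304, py0_3 = 240, px0_4 = 272, py0_4 = 408, px0_5 = 132, py0_5 = 76, px0_6 = 168, py0_6 = 60, px0_7 = 100, py0_7 = 292, px1_7 = 136, py1_7 = 384, px0_8 = 440, py0_8 = 408, px1_8 = 496, py1_8 = 460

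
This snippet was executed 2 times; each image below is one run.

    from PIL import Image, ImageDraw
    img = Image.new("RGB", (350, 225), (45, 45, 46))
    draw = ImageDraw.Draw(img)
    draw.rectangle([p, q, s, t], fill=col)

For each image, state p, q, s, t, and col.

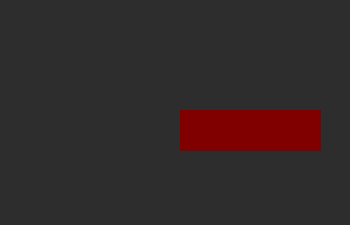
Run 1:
p = 180
q = 110
s = 320
t = 150
col = 'maroon'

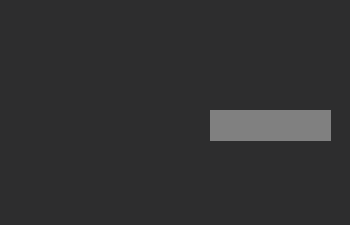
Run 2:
p = 210, q = 110, s = 330, t = 140, col = 'gray'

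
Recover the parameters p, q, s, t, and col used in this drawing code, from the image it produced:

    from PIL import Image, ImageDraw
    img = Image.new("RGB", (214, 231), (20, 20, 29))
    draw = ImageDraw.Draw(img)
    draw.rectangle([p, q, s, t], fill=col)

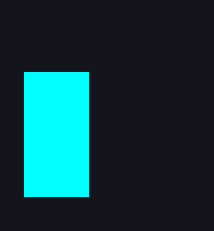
p = 24, q = 72, s = 88, t = 196, col = 'cyan'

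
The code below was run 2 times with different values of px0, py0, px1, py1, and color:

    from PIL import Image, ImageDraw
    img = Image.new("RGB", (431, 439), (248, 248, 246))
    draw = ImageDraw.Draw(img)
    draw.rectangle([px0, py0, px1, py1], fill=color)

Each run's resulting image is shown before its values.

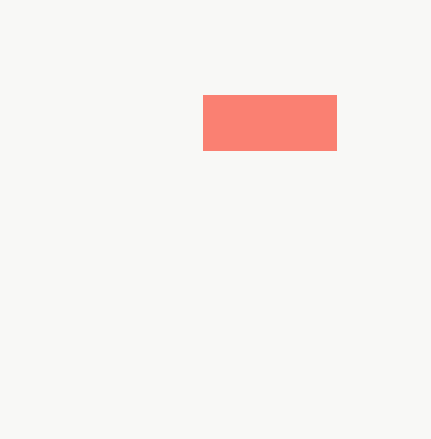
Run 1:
px0 = 203, py0 = 95, px1 = 336, py1 = 150, color = 'salmon'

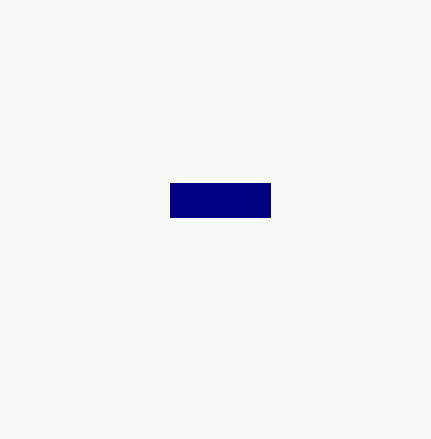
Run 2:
px0 = 170
py0 = 183
px1 = 270
py1 = 217
color = 'navy'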